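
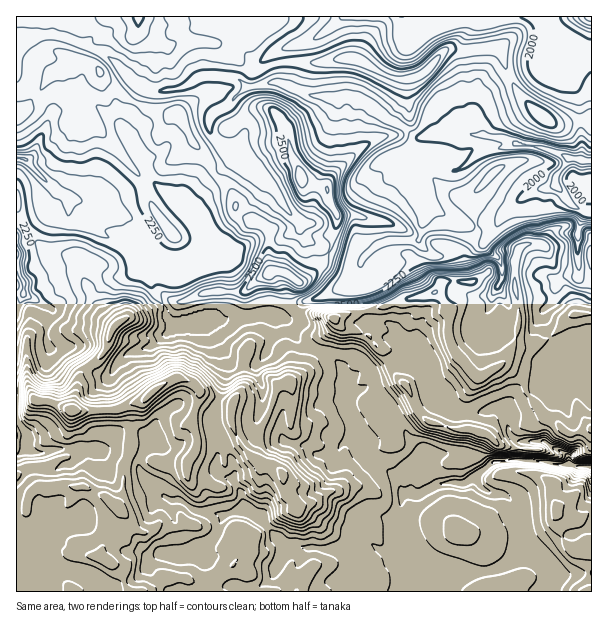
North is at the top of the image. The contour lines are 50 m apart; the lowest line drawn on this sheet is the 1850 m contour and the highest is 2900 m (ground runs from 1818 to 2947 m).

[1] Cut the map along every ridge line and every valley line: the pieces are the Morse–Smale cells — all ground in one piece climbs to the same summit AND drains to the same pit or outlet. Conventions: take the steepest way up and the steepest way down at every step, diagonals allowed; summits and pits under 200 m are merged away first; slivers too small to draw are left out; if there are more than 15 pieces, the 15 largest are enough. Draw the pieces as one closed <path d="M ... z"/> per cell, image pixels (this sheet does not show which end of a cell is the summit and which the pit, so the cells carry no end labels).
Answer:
<path d="M546 16l-529 0-1 98 14-10 23-32 22-12 6 0 12 4 7 7 2 6 27 23 20 9 18 5 10-2 4 4 12 27 13 15 9 17 15-13 12-22 2-12-14-18-1-6 16-16 33-6 33 14 21 2 18-1 19 7 18 16 12 4 21 14-5 9 0 6-11 8 12 25 8 27-4 30 9 10 5 3 13 0 9-4 7-18-5-12 12 4 16-4 11 0 30-28 13-6 15-2 17 19 14 7-8 16-1 30 1 18 6 6 7 1 1-233-14-2-17-8-7-7z"/><path d="M263 344l-9 0-6 4-4 12 0 26-13 18-12-2-18-10-7-8-15-6-20 8-18 16-31 8-39 0-21-8-14-2-10-14-10 1 1 205 181 0 0-9 5 0 15-7 30-24 4-17 8-3 24-20 12-3-1-6-9-11-3-18-11-10-12-1-13-11 23-39 7-26 4-3 8-3-1-24-7-7z"/><path d="M555 186l-15 2-13 6-30 28-11 0-13 4-14-3 4 8-1 9-6 12-9 4-13 0-14-13-1-3-33 1-8 3-16 14-4 17-8 8-23 12-22 6-9 8 7 4 12 0 18 5 8 8 28 10 5 8 14 12 8 19 12 12 10 24 13 11 10 2 9 4 14 2 2-2 0-27 9-20 19-13 10-2 19 14 3 12 19 24 12 6 10 11 21-3 4-2 0-144-8-2-6-6-1-18 1-30 8-16-14-7z"/><path d="M315 349l-3 2-5 17-14 12-12 4-4 3-7 26-14 25-9 11 0 3 8 8 5 3 15 3 8 8 3 18 9 11 1 6-12 3-24 20-8 3-4 17-30 24-15 7-5 0 2 9 214-1 0-22-14-32-3-21 6-21 7-3 0-18 11-24-12-12-5-9-39-39-8 1-12 9-1-26-2-8-16-12z"/><path d="M74 61l-21 11-23 32-14 12 0 93 16 28 9 9 10 6 26 6 8 6-1 15 12 24 8 14 12 8 10-7 14-2 22-11-11-21 0-12-13-14 26 6 13 0 21-10 10-8 2-6-8-15-18-15 0-4 30-30 0-3-8-15-13-15-12-27-4-4-10 2-18-5-10 17-10 10-12 6-9-2-28-30-1-11-7-19z"/><path d="M278 82l-30 4-19 18 1 6 14 18 0 7-14 27-14 14 14 13 6 21 6 6 21 8 7 6 0 42 11-1 15 10-6 13 2 11 4 3 9-7 15-3 30-15 8-8 4-17 16-14 8-3 30 0 4-2 4-26-8-27-12-25 11-8 0-6 5-9-21-14-12-4-24-18-13-5-18 1-21-2z"/><path d="M17 210l-1 176 10 0 10 14 14 2 21 8 39 0 31-8 18-16 20-8 15 6 7 8 18 10 12 2 13-18 0-26 4-12 6-4 9 0 18 6 7 7 2 25 17-14 6-20-10-4-8-8-6-13-8-5-26-4-7 4-17-2-9 4-7-2-20 0-12 4-12 0-3-4-6-14-22 12-14 2-12 7-14-14-16-32 1-15-8-6-21-5-15-7-9-9z"/><path d="M524 460l-29 2-15 10-4 6-12 6-18-2-8 2-18 10-13-1-4 2-6 21 0 9 5 17 12 27 0 23 178-1 0-43-4-1-6 3-12-2-6-8-8-19 1-10 3 5 7 2 12 0 13-5 0-45z"/><path d="M336 320l-4 9-11 8-8 11 13 6 16 12 2 8 1 26 12-9 8-1 39 39 5 9 12 12-11 24 0 18 3 2 7 0 18-10 26 0 12-6 4-6 15-10 29-2 31 4 17 0 7 4 13-1 0-38-16 4-9 0-4-3-6-8-15-8-16-22-3-12-16-13-7-1-25 15-9 20 0 27-2 2-14-2-22-7-10-10-10-24-12-12-8-19-14-12-5-8-10-5-12-1-6-4z"/><path d="M215 175l-31 31 0 4 18 15 8 15-2 6-10 8-21 10-13 0-21-6-5 0 13 14 1 16 10 16 6-3 12 1 27-10 35 0 16-14 12-5 0-43-7-6-21-8-7-9 0-7-5-11z"/><path d="M281 271l-9 0-14 7-16 14-35 0-27 10-12-1-5 4 3 10 5 7 12 0 12-4 20 0 7 2 9-4 17 2 7-4 15 4 17 0 8-9-5-9 0-6 6-13z"/><path d="M81 60l-4 0-4 3-1 17 10 33 29 29 6 0 12-6 10-10 9-18-23-11-23-20-2-6-7-7z"/><path d="M296 308l-9 10-5 0 7 5 6 13 8 8 11 4 4-7 14-12 4-8-3-3-18-5-12 0z"/><path d="M591 16l-43 0-1 2 7 15 7 7 17 8 13 1z"/><path d="M557 511l-1 10 10 24 7 5 18-3 1-32-5-1-8 4-12 0-7-2z"/>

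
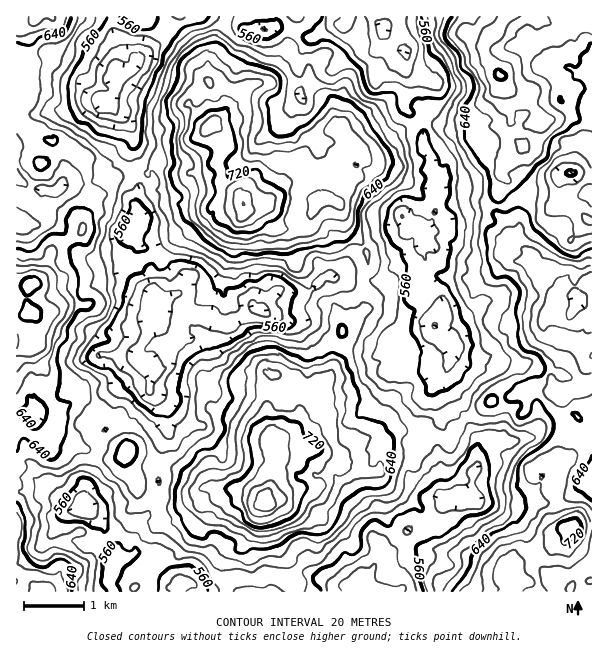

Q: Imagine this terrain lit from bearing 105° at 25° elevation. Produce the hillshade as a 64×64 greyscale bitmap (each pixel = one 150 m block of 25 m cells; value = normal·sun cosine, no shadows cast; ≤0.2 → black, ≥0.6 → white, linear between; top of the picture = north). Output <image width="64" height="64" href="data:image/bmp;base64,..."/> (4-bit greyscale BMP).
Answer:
<image width="64" height="64" href="data:image/bmp;base64,Qk12CAAAAAAAAHYAAAAoAAAAQAAAAEAAAAABAAQAAAAAAAAIAAATCwAAEwsAABAAAAAAAAAAAAAAABEREQAiIiIAMzMzAERERABVVVUAZmZmAHd3dwCIiIgAmZmZAKqqqgC7u7sAzMzMAN3d3QDu7u4A////AGZ4re7bhmiryodleZmZmIq83KiJmIYyRDNWZ4mquXiqZ4ic3uyGaJvLl1V5mJmZq8u7uod4ljNVQzRWiau6iKuZdnrO7ZZniauXZnmZqZmru7vLl2iHVGZTI0Z6u6mJqsuFWavMqHeIiJhmeIm6mqqrzLu6hndmZlQzNXmqmZq77aZoqZuoiIiHeIh3iaqruprMqsyWZmZlVUM0aZhnmsz+yXmZmZmHiIZnmYdomr3bmt27y4d3ZmVEQzRXhlaK3f/bh4mph4d4hleah3aKzdyazt3LiJh3dlVDNFZlRXnP/tyneIdmeHd2V4iHZXvd3brO7tqauXiXZVRERVREV77d3cqYZEWJh2ZmeHdUaszf273d26u6mZh2ZDNEVEVFnMy83blkRWmXVEZ4dlNJzd7szMzLq8uruYd1MiVmZmaKu7q8yWVVaKhTNXd2U0eszMzdy7urzMy6mIZCNWZ4mZm7uqvKZmVpuVIjZ2ZURqu7q83KqqzczLqphkM0d3iruru6rMplZ3q6YzNXdVRWiruqu7qpvdy7uruWQyNYh6zLqpmsynZnm7llM1d2REaKu7uqq6mt27u6vKZEIUiYm82piKu6hmesuXZUV4UzRomru7qqqazLq6m9yFUxJYiKvJl4qqqXRZzKhlRWdTNHiZmry6qpq8uqqa3IZmMTV4mrmHirqpdFi8uGVVVEM0aaqZq7qaqrypqZnNl4hkM1eZmIeKu6mGaKupZWZUIjRomrqruomaq6mZmbypiHdkR4ial3nMqYiImqhmZlQzNGeJqqq7mImqqZmHmqqXeZZXiImYaLy5iZmqmGVWZUNEZ4iamsypmJqpiId3iqdqp2ioeph4q7qZmrqHZEV2VERph4mavLqZmrqHZmRYqXmXeambqImZq7qaynZkNXZVRWmXiZm7u6maupdmUzaIiYd5qquYq6isy6vKZVVFdlZVaZiJqru7uYirqGZUNGd4dniIm6irqZrLq7pkREZ2VVVpmIiJvMy6iJq5dlVERWdmeHeLqay6qpqqqXUzRmU0VFiph2i93LqYmqmGZWZUZlV4Z3q73d3KibqYdlRGdTI0WJqXVpzMuqiaqphVZ3ZnZVd3aKz+3vypu5h3dlZ1MiRXmYdnisy6mJqqmFRnZmd2eHdme//d7bvLp3eIdndCI1eIdmaKzMuYm6mYZEZ1VXiIiHZ63u3dy7u5dnh3eHQzVndlVXnMy6mrqIdlVXZEWJmYiInf/czdu7p2Z4mYhlVmZlVEWKvMqry4ZmVFd0NHmImYir3+y+/cyoZXiYiJmHZWZkRomru7vLl1VVZmQ0aJl3eJq9277+zKh3Z4iJq5dlVmVXiIrLuruoVGdmVDRXmnZ5qqzKrO7duHd2eJq7mHZVVWeHiavLmahUeIdUNEeah3m8zMur3M24iXZnmrupl2Z2ZneJm8yYh1VoiHVEV4mHV7zMy7vMzLmKlmZ5u6qXZ6mHZoqazJd3VWd5dVZ3iXZmi7u7vMuqqauoZWirqpZpzJh2e7q7l3ZVVWeGZ3d4dmZ5u6u7upmZmqh2aKu6l3vLqYZ6y6uoZURVRneJiIh1d1eru7zKmIiImHZ4qqupq7qbp3vbqph1RFM1d3mZmFSGRZqr3cqYZmeIdmeauqq7uqu6m8yqqGVUM0V3iau4VHZEd4vv65dlVndVZ5q6qqq7urzMzKmYdmQyRoiaqqp2ZlVVad/suFRFZURmisurqay5vu3cqYh2ZTNWeKyom6l3dlVpze7JZDRDRWVqzMyoi6nP/M23eHZlM1Z4vKiKqoiHZWis3clkREM1VGm7zch5qc/93biJhlZUaIisyomHmZhlZ5rNyGVFQyRUWbqtyGiZz/7eyZqVVlRoqZvLl3eZmYZWis24ZVVUNERpqZvJd4mc7u3Lu5U1ZEiqq8uXZmiap2eZq7l2Q1ZFZViqmamImZrN3d3MlkVkRqu8zJZVVovJeJmaqHYzVlWJZoqZmZiJmavN7suWRVVGq73tuGVWi7l5uqqXZkNFRZuXeZiJmHipmszuyohTRWaKvf7JdmeJmYm7qpZFQ0ZVi8qHeIiYd4ibze7Jd1NHdnis7sqHZ4iZmqqalUMyJXeK3ah2Z4h4iJvMzchmU1iGZ5vdyoh3eJqrqYmFMzEEeZvd2odVZ3iZq8vMuFVUaIZoms7bqXiZiaqpiGMkUgFIrMzcuWVFaKu8y6qnVVVnd3iIrdy6iaqqqqmHQhJEIjarvM25hkNGm7zLqIdkRWd2eXeby7yay7vMuXZCEiNWVXq83LqYU0eKq8yod2QzV3eJiJqqu5q8zey5dUMhAUh3eJvdy7hUV5upmqh4dBI1eJmau5mqmrzd3LqGQyEBJoiIirzdyGVnrMlnmHh0IRJIqprMmKqJvN3bvKdTERE0aKl4mt7JiHaN63eIiHQiITerqaqpqpq7zdvMuGQQATRoqoeIrLialnvbmId3cxIzR7y6mZmqmbu93N25hjAAJWiqmJiamIqpiruplldjATVoq8upmaqaqqzczbqoUgADaKqZmImpeJu7uZqWNFQhNomZq6mKqpq6rdy8uql1MQJHm6mXZ5qGirqqmZcyMzRXq6mJqZqrq7u97Ly5iYh0MzWbuYdWm5iZiaunh0EBRmeLy5iamauaur7+zKiImpdVRXq6qWV6u7p2rKdmQhAldmnLqZmZmmiqvv7cp4mrqXZUaaqqhnq824abl2UyIiVmVpupqpmq"/>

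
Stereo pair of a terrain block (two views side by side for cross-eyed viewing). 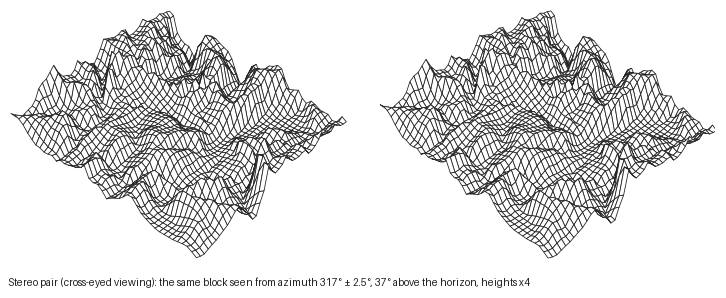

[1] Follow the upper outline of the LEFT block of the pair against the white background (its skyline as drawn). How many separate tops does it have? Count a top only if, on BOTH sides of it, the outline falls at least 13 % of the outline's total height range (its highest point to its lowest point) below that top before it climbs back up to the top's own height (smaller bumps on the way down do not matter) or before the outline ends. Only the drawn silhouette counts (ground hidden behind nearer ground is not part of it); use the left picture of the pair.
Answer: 3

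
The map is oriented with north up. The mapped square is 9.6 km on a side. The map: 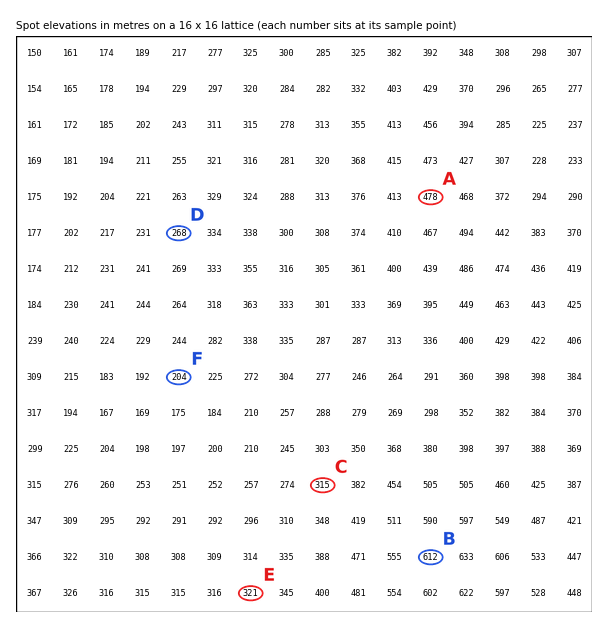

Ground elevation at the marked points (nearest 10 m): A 480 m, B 610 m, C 310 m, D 270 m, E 320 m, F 200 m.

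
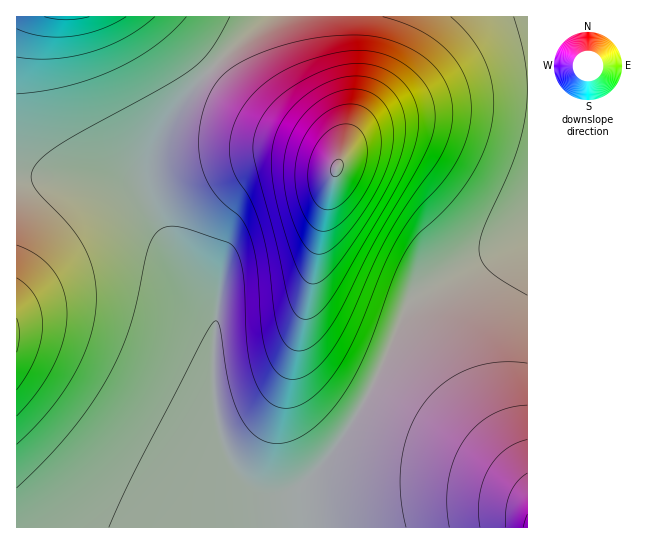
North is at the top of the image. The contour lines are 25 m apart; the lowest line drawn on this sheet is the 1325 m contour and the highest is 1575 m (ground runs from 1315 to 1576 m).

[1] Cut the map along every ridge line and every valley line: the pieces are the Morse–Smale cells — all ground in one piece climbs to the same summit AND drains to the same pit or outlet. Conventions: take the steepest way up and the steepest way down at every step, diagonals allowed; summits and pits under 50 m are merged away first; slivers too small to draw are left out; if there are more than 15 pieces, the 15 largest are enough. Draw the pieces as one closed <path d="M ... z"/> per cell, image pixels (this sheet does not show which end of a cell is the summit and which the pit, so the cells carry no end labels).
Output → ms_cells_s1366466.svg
<path d="M527 16l-256 0-32 25-38 38-25 32-20 36-7 22-1 13 1 13 6 18 24 45 14 21 23 27-3 85 4 32 8 28 15 27 31 28 15 22 15-1 2-21 4-16 54-83 48-101 24-18 95-50z"/><path d="M38 176l-22 1 0 350 269 1-2-6-12-16-31-28-12-20-11-35-4-32 3-85-33-41-32-54-16-15-21-9-32-7z"/><path d="M527 239l-85 44-20 12-13 11-48 101-54 83-4 16-1 22 226-1z"/><path d="M270 16l-253 0-1 159 66 5 40 9 19 11 18 25-8-24-3-19 4-24 15-32 34-47 38-38z"/>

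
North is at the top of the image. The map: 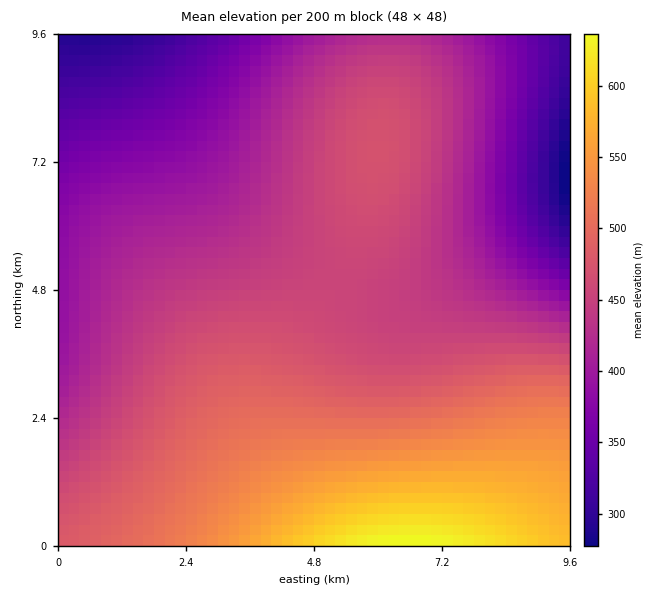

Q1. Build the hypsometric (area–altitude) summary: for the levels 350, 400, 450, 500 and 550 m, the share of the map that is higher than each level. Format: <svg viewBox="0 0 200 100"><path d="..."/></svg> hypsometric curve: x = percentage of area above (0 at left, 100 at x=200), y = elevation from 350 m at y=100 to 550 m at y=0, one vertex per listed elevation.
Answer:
<svg viewBox="0 0 200 100"><path d="M182 100l-28-25-52-25-59-25-23-25"/></svg>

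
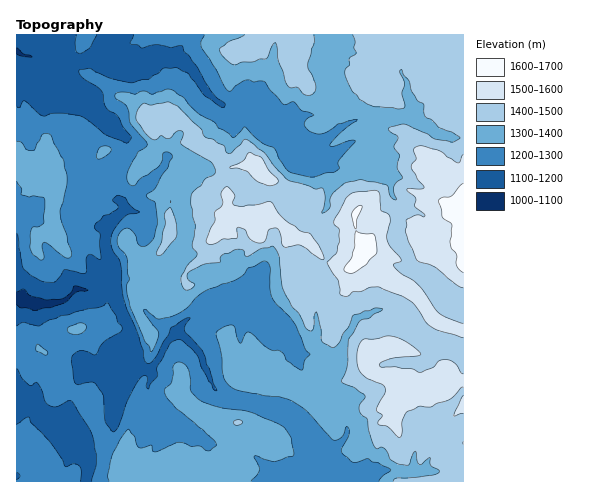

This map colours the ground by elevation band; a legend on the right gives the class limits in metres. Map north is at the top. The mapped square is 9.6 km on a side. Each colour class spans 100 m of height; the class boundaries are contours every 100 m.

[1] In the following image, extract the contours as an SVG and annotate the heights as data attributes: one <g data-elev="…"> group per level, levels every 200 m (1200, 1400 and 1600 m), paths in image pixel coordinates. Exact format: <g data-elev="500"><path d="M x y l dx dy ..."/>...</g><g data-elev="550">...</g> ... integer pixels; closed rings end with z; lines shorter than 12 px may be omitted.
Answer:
<g data-elev="1200"><path d="M81 481l0-10-1-5-6-2-9 2-3-7-9-13-22-23-2-5-3 0-9 6"/><path d="M17 368l5 11 7 6 3 1 3-4 3 1 4 8 3 10 3 4 8 2 13-6 5 3 16 26 4 9 3 18-1 9-4 15"/><path d="M17 233l6 34 9 9 11 6 10 0 3-1 8-11 20 4 2-3 0-11 2-5 3-1 7 5 3 0-1-25-5-5 0-4 9-10 6-1 8-6-1-3-5-5 4-4 3-1 6 3 5 7 9 7-12 3-5 5-10 13-1 10 2 9 7 10 3 36 15 38 5 15 2 10 2 2 3 0 4-4 15-25 2-7 18-10 1 1-5 8 0 5 17 20 11 32 4 7-2 0-2-2-18-35-13-12-3-2-4 1-5 4-12 22-1 10-6 7-3 6-2-3 2-7-2-3-3 0-5 5-11 21-9 25-5 5-8-10-1-25-2-4-8-11-16 3-3-2-4-21 2-7 6-4 5 0 10 4 2-1 8-12 18-11 0-5-5-4-1-6-7-12-3-1-7 4-38 9-12 4-9 6-16-4-7 4"/><path d="M76 35l0 15 1 2 3 1 10-6 7-12"/><path d="M134 35l-4 9 8 1 3 3 16-3 14 3 11-2 3 6 4 4 8 11 15 25 5 6 8 5-1 4-3 0-16-11-17-23-13-5-11 0-5 5-11 6-7 1-9 3-23-5-19-10-11 3 4 7 19 13 4 16 12 9 5 11 8 9 0 2-4 5-22-8-16-14-9-5-24-3-13 3-4-2-14-13-3 1-3 6-2-2"/></g><g data-elev="1400"><path d="M234 424l4 1 5-3-4-2-3 0-3 2z"/><path d="M157 255l5-1 14-18 0-12-5-16-6 5 0 12-4 17-5 11z"/><path d="M245 35l-16 7-8 5-1 4 4 7 11 7 7-3 10 0 7-3 6 0 3-2 5-13 3-1 2 17 9 25 4 3 7-1 6 7 4 1 6-2 2-5-1-6-7-16 6-23 0-8"/><path d="M353 35l2 7-1 5 2 6-6 5 0 7-4 4-1 4 7 18 8 8 15 8 23 2 6-1 1-3-3-12 2-11-4-10 2-2 1 4 6 7 2 10 6 9 7 4 0 9 2 4 6 3 7 7 13 5 8 5-2 3-6 2-18-3-7-5-22-10-16 4 1 3 8 6-4 10 5 8-2 13 5 9-8 9 0 7 3 6-1 1-6-4-2-9-2-2-28-5-14 3-10 9-4 7-1 9-7 5 3-14-2-10-8 0-28-9-13-14-10-14-16-12-4-1-12 13-4 1-4-8-10-5-8-3-5-8-22-22-11-5-17 3-8-2-5 6-2 10 9 14 8 7 4-1 4-4 5 3 3 0 7-6 6-1 1 3-2 8 0 2 30 18 4 8-1 5-8 4-5 7-7 5-3 5 0 9 4 21-3 20 5 8-1 3-9 9-6 11 1 7 3 5 4 1 6-5-8-7 1-5 15-9 17-2 0-5 4-3 5-1 6-3 6-1 3 1 1 5 3 1 12-7 12-3 4 3 3 7 3 29 4 11 6 10 7 8 6 13 4 4 3 0 1-2 1-13 2-4 5 18 0 10 4 4 8 4 4-3 6-12 6-7 5-11 21-7 8 1-14 9-9 3-11 17-2 29-6 14 2 2 12 5 10 7 0 2-6 9 0 4 3 5 5 5 2 12 7 16 7-1 3 4 5 9 7 4 8 1 4-1 3-11 3-2 1 9 2 4 2 0 9-7 1 8 8 6-1 2-5 2-36 3-4 3"/></g><g data-elev="1600"><path d="M347 273l4 0 5-2 10-7 10-10 1-8-3-12-13-1-5-2-1 16-3 9-8 13z"/><path d="M355 228l1 1 1-10 5-12-1-2-5 2-4 6z"/><path d="M463 183l-11 13-10 1-4 4 4 16 10 8-2 16 1 6 6 8 0 12 6 6"/></g>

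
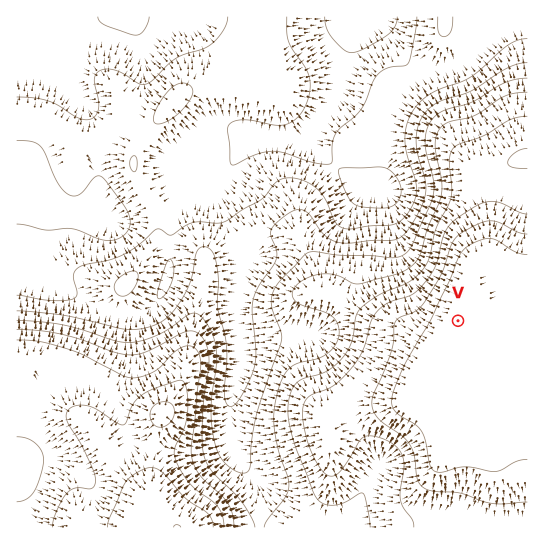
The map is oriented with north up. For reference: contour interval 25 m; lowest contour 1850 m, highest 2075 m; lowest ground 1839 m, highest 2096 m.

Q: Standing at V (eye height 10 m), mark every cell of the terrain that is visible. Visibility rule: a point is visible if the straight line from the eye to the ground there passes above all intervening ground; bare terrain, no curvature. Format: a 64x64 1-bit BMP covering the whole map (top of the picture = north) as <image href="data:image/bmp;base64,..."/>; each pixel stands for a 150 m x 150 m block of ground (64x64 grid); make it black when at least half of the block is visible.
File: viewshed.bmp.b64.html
<image width="64" height="64" href="data:image/bmp;base64,Qk0+AgAAAAAAAD4AAAAoAAAAQAAAAEAAAAABAAEAAAAAAAACAAATCwAAEwsAAAIAAAAAAAAA////AAAAAAAAAB/gAAAAAAAAP+AAAAAAAAB/wAAAAAAAAH/AAAAAAAAA/4AAAAAAAAD/gAAAAAAAAf8AAAAAAAAH/wAAAAAAAA//AAAAADwAGP8AAAAP/wAAfwAAAA//AAA/AAIAD/8AAD8AAwAf/wAAPwADAB//AcA/gAcAP/+D4D+ABwB/3+f4f4APgH+f//w/wB+A/9///A/AH8B////4B+A4AH////gH4CAAf///+AfgAAB////wB+AAAD////AH4AAAP///8AfgAAD////wB+AAAY////gD4AABB/f//gPgeAAD4/8PA8A/AAPB+A+DwB8AAYHwD4HADwAAgfAHwcAHAAAB/gPBwAYAAAH/AcHgDAAAAP+AwfA4AAAA/4DB//AAAAD/wGP/8AAAAP/Ac//wAAAA/+B/z/AAAAD/4P+OYAAAAP/h/45AAAAA//P//8AAAAD/4///gAAAAP/j//8AAAAA/+P//wAAAAD/w//+AAAAAP/j//wAAAAA/+P//AAAAAD/8//8AAAAAP////wAAAAA/////gAAAAD/j3//AAAAAP8OP/+AAAAA/w4f/8AAAAD/Dg//wAAAAP8MD//AAAAA/hwH/+AAAAD+GAP/wAAAAP4wA//AAAAA/+AD/8AAAAD/wAH/wAAAAP/AAf/AAAAA/+AP/8AAAAD/////4AAAAA=="/>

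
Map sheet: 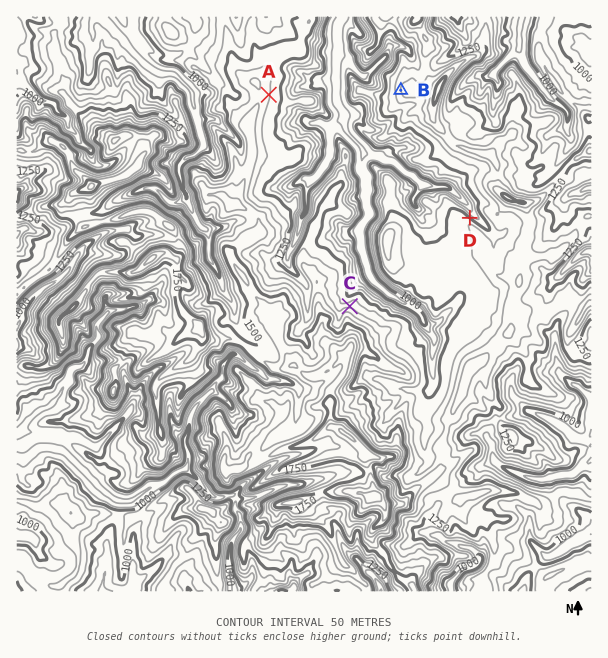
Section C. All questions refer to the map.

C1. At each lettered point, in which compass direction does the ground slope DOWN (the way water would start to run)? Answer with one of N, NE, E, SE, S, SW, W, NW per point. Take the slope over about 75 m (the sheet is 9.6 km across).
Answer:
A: E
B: W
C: N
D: NE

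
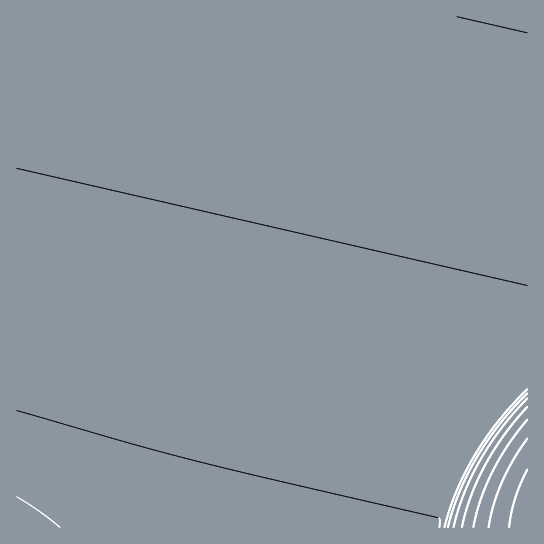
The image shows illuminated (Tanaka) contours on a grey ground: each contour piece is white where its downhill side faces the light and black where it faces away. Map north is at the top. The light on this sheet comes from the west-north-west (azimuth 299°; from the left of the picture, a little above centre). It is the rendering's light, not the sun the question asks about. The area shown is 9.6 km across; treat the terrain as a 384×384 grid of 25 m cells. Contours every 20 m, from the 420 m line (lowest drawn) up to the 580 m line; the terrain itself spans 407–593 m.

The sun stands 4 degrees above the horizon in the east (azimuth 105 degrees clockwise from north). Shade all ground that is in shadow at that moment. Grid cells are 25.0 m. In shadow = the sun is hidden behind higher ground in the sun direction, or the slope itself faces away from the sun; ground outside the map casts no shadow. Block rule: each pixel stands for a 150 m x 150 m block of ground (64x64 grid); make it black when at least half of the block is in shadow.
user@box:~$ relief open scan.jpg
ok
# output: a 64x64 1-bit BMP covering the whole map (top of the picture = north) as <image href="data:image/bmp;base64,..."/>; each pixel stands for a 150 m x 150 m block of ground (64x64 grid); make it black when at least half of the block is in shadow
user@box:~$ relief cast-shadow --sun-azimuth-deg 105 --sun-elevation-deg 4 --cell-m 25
<image width="64" height="64" href="data:image/bmp;base64,Qk0+AgAAAAAAAD4AAAAoAAAAQAAAAEAAAAABAAEAAAAAAAACAAATCwAAEwsAAAIAAAAAAAAA////AAAAAAAAAAAAAAAPwAAAAAAAAH/gAAAAAAAA/+AAAAAAAAD/8AAAAAAAAP/wAAAAAAAAf/gAAAAAAAB/+AAAAAAAAD/8AAAAAAAAP/wAAAAAAAAf/gAAAAAAAB//AAAAAAAAD/8AAAAAAAAP/wAAAAAAAAf/AAAAAAAAA/8AAAAAAAAB/wAAAAAAAAB/AAAAAAAAAAcAAAAAAAAAAAAAAAAAAAAAAAAAAAAAAAAAAAAAAAAAAAAAAAAAAAAAAAAAAAAAAAAAAAAAAAAAAAAAAAAAAAAAAAAAAAAAAAAAAAAAAAAAAAAAAAAAAAAAAAAAAAAAAAAAAAAAAAAAAAAAAAAAAAAAAAAAAAAAAAAAAAAAAAAAAAAAAAAAAAAAAAAAAAAAAAAAAAAAAAAAAAAAAAAAAAAAAAAAAAAAAAAAAAAAAAAAAAAAAAAAAAAAAAAAAAAAAAAAAAAAAAAAAAAAAAAAAAAAAAAAAAAAAAAAAAAAAAAAAAAAAAAAAAAAAAAAAAAAAAAAAAAAAAAAAAAAAAAAAAAAAAAAAAAAAAAAAAAAAAAAAAAAAAAAAAAAAAAAAAAAAAAAAAAAAAAAAAAAAAAAAAAAAAAAAAAAAAAAAAAAAAAAAAAAAAAAAAAAAAAAAAAAAAAAAAAAAAAAAAAAAAAAAAAAAAAAAAAAAAAAAAAAAAAAAA=="/>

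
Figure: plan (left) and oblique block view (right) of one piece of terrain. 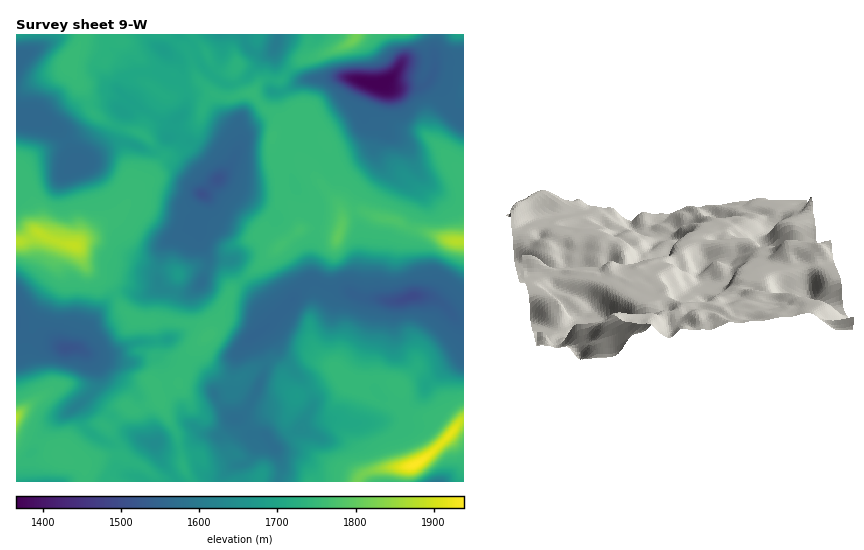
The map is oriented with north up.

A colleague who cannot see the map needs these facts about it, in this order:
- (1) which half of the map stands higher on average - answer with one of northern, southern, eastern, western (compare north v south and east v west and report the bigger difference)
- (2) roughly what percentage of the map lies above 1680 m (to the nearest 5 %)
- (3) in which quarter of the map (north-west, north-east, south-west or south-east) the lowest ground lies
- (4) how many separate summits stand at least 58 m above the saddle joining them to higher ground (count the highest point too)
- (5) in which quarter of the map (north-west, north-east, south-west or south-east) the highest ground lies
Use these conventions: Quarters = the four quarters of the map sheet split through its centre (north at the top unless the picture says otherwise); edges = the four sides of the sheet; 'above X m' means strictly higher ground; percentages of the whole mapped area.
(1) The western half stands higher on average than the eastern half.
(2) About 55 % of the map lies above 1680 m.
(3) The lowest point lies in the north-east quarter of the map.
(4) There are 6 summits with 58 m or more of prominence.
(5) The highest point lies in the south-east quarter of the map.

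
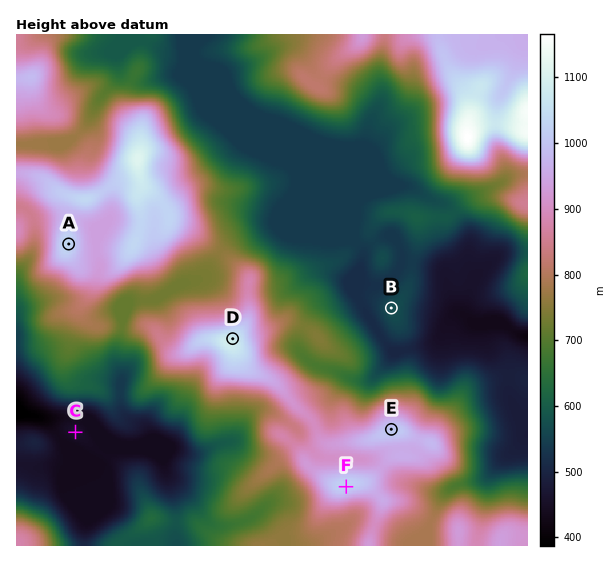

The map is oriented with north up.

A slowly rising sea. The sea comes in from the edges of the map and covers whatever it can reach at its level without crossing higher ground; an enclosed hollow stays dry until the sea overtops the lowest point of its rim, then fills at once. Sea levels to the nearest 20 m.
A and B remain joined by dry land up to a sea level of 540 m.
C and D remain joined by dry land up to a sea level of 440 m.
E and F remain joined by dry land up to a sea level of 940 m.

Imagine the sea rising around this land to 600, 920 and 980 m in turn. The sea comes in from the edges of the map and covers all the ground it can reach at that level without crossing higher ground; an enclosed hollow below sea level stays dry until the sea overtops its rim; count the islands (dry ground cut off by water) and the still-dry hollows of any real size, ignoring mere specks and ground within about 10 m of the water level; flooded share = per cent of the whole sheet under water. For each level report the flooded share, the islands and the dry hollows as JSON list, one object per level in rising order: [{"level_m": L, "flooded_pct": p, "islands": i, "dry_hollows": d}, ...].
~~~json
[{"level_m": 600, "flooded_pct": 36, "islands": 1, "dry_hollows": 0}, {"level_m": 920, "flooded_pct": 84, "islands": 2, "dry_hollows": 0}, {"level_m": 980, "flooded_pct": 92, "islands": 5, "dry_hollows": 0}]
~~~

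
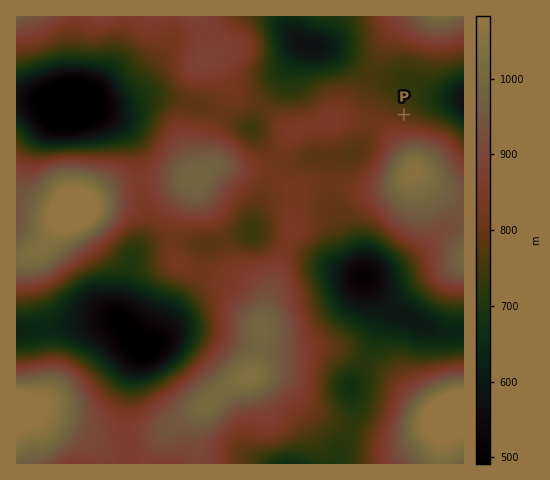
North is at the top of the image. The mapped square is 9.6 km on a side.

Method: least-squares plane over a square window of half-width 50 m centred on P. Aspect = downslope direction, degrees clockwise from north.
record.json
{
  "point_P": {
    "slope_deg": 9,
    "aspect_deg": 25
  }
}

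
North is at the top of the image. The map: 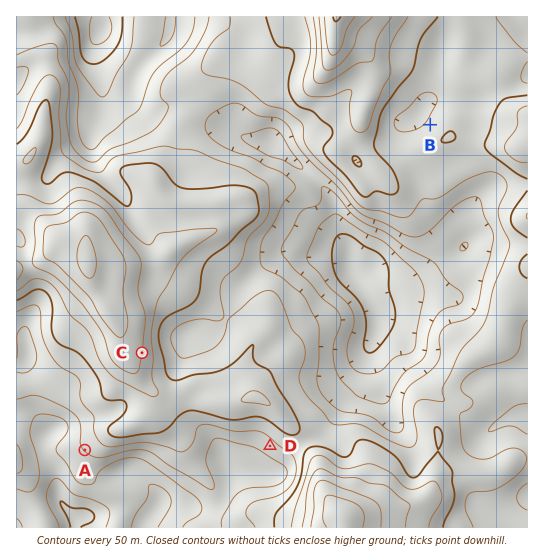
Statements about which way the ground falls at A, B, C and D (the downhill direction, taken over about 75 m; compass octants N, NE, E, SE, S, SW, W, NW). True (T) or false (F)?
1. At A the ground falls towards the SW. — T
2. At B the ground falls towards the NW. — T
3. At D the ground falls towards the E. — F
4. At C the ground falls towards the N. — F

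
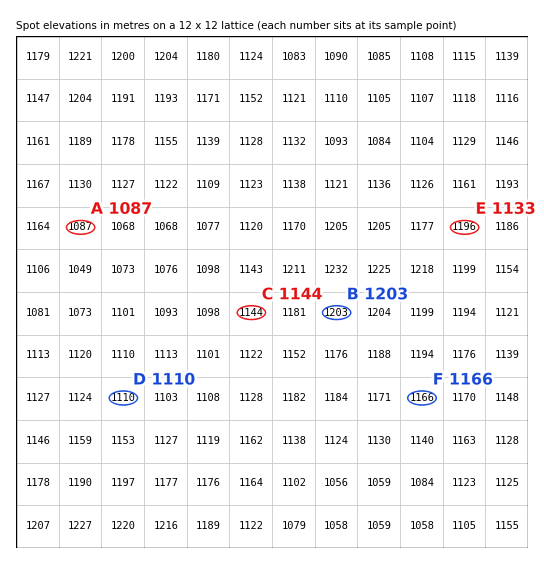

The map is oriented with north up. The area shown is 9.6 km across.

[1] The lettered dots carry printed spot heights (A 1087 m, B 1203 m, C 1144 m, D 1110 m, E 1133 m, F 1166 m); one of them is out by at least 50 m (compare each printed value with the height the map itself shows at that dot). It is E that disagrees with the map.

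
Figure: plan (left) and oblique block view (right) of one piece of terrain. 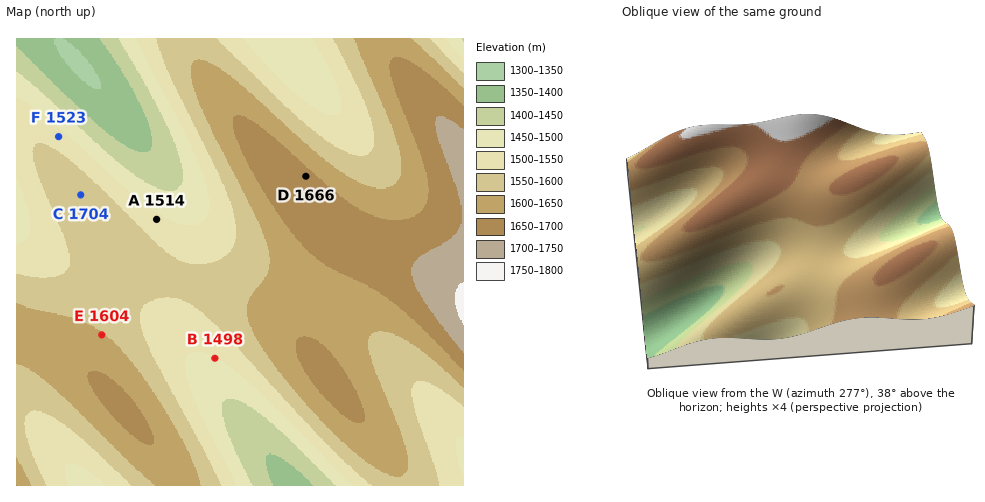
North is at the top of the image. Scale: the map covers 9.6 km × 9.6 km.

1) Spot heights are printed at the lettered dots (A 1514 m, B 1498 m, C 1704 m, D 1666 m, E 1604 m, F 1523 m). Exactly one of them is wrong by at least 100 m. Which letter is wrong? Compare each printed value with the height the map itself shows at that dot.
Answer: C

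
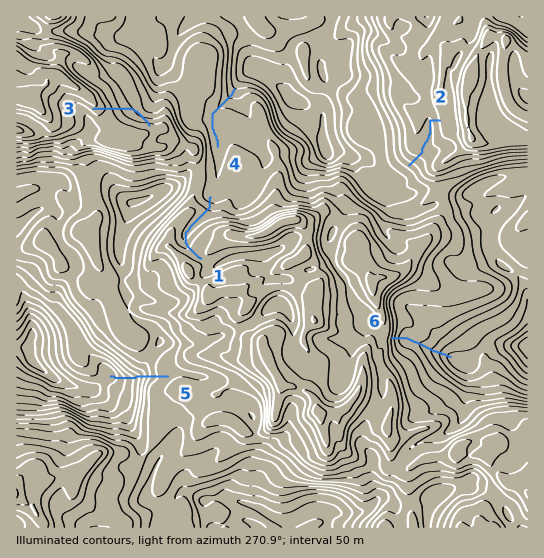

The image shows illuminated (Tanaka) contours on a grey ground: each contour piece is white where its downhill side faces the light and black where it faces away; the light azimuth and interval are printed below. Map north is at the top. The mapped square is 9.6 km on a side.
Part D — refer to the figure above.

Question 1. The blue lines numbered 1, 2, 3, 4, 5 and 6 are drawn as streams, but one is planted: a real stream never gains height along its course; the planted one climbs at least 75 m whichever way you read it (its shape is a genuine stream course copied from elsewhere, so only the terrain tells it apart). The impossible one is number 3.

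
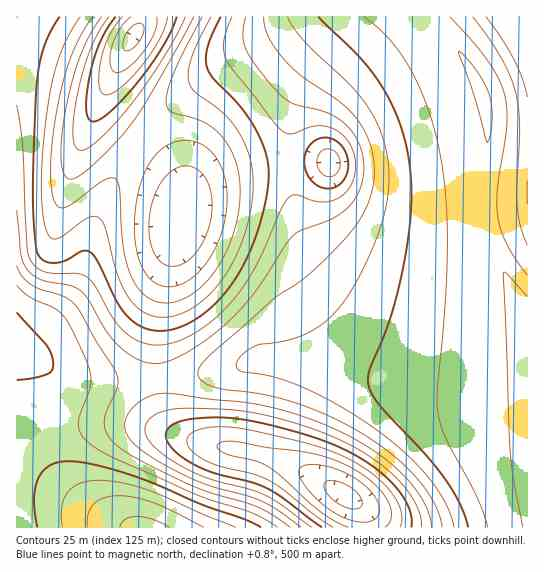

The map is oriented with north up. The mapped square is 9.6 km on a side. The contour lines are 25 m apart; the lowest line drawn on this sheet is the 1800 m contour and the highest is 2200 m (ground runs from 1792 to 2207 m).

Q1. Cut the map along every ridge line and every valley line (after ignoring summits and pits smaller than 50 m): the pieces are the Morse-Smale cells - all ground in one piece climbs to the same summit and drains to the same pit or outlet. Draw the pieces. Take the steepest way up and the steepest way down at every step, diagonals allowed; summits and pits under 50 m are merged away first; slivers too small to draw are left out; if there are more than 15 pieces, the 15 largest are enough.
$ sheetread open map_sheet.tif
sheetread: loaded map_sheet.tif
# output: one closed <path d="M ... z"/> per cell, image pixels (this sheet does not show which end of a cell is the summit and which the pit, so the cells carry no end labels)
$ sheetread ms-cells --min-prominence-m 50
<path d="M363 16l-56 1-22 16-55 30-24 16-40 33-25 27 30 30 8 13 4 13-2 20-22 94-3 24 0 44 2 2 59-7 37-12 9 0 166 24 48 3 51-2 0-76-2-2-85 1-23-3-33-8-23-9-25-16-22-22-11-17-16-60 0-38 5-25 6-15 10-17 44-48z"/><path d="M429 16l-64 0-44 47-21 30-9 28-4 34 4 32 13 46 11 17 22 22 25 16 23 9 33 8 23 3 85-1-22-33-12-24-7-21-2-16 0-34 5-42 0-26-5-21-20-33z"/><path d="M263 360l-9 0-37 12-59 7-1 11 3 15 7 17 11 11 13 7 72 15 40 16 51 30 9 9 4 18 161-1-1-142-50 2-48-3z"/><path d="M18 351l-2 3 11 19 2 36 6 26 12 28 9 14 21 20 40 26 10 5 240-1-2-12-11-14-59-34-32-12-62-12-23-10-7-6-7-10-5-19-2-19-30 2-42 0-20-2-12-6-14-12z"/><path d="M142 16l-126 1 0 325 2 2 16-4 37-42 13-29 5-30 12-34 19-36 20-28-33-31-3-5 0-10 27-56 10-14z"/><path d="M141 140l-21 29-19 36-12 34-5 30-13 29-37 42-11 4-7-1 1 8 22 10 14 12 12 6 20 2 42 0 30-3-1-45 3-24 22-94 2-20-4-13-8-13z"/><path d="M527 16l-98 1 34 40 20 33 5 21 0 26-5 42 0 34 2 16 7 21 12 24 23 33z"/><path d="M309 16l-166 0-2 9-10 14-23 46-4 10 0 10 3 5 16 17 18 13 25-28 40-33 24-16 55-30z"/><path d="M17 355l-1 172 110 1-49-31-21-20-9-14-10-20-5-18-5-52z"/>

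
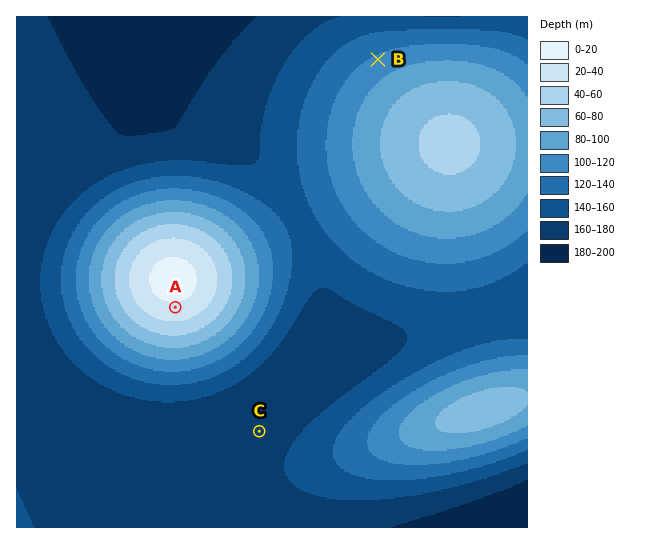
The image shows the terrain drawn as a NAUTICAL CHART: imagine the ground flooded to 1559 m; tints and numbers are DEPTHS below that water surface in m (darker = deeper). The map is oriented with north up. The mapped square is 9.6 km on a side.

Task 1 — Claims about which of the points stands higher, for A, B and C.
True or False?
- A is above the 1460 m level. True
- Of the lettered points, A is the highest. True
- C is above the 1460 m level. False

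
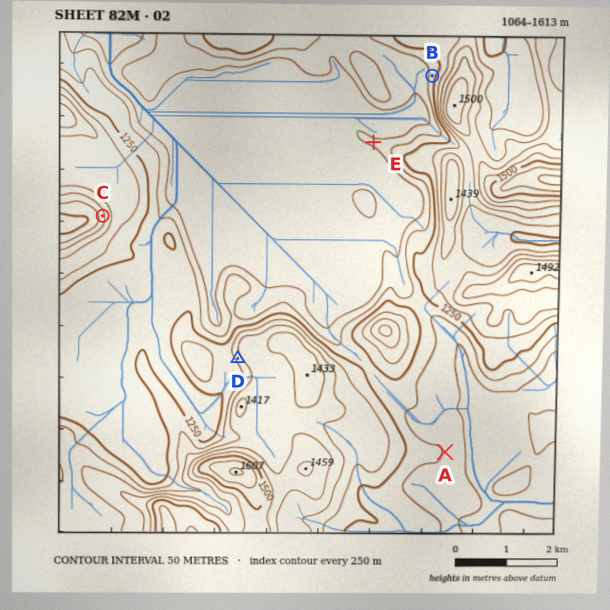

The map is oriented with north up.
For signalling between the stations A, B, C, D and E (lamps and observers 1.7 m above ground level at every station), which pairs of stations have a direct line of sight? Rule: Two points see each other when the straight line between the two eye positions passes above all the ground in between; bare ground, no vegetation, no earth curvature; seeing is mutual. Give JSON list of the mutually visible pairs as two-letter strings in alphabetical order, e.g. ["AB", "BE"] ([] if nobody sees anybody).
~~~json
["BC", "BE", "CD", "CE"]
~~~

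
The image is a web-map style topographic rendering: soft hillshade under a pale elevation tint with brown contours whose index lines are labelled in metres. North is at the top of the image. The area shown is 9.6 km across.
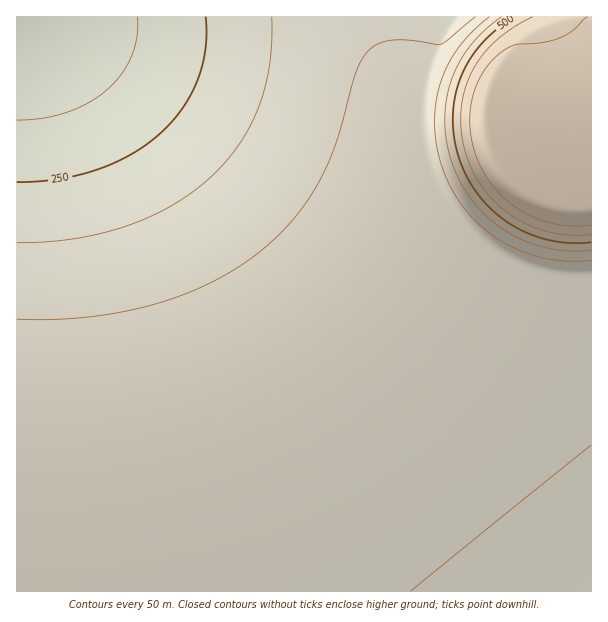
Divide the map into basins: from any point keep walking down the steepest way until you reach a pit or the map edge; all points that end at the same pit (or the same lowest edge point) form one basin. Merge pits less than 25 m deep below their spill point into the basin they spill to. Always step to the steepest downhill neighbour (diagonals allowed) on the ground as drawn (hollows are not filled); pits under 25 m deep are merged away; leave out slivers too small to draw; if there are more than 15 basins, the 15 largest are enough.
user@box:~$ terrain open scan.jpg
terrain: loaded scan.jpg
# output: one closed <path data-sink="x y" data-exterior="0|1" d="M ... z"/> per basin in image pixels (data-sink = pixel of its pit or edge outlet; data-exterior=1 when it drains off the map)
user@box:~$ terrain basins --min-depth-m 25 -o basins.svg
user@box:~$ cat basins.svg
<path data-sink="17 17" data-exterior="1" d="M591 16l-574 0-1 487 59-13 69-21 54-21 65-32 55-34 60-48 46-47 32-41 8-15 52-51-1-5 31 3 45-2z"/><path data-sink="591 591" data-exterior="1" d="M521 175l-7 1 2 4-52 51-8 15-32 41-46 47-37 32-45 31-59 33-64 28-81 28-74 16-2 2 0 87 575 1 1-415-46 1z"/>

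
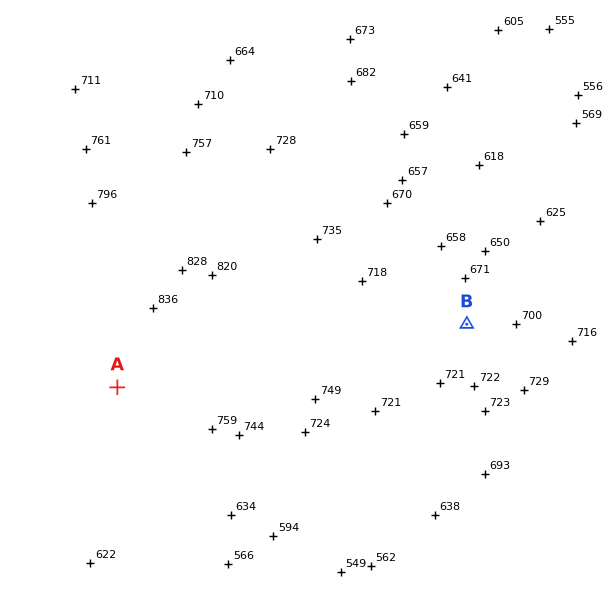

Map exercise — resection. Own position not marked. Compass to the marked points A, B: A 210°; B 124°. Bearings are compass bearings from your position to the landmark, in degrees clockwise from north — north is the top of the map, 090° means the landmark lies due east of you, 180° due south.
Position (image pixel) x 241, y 172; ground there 755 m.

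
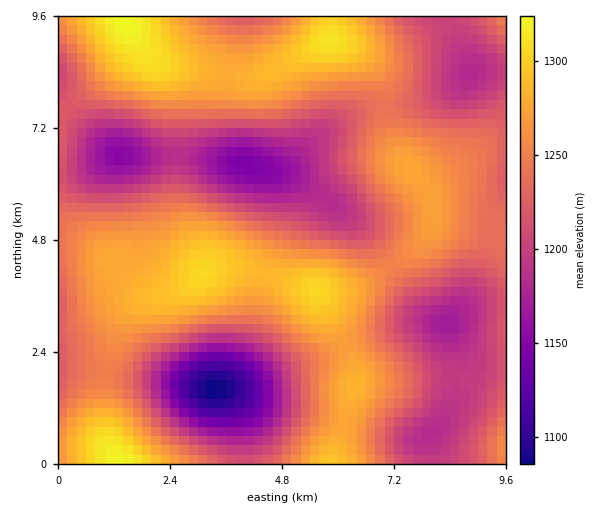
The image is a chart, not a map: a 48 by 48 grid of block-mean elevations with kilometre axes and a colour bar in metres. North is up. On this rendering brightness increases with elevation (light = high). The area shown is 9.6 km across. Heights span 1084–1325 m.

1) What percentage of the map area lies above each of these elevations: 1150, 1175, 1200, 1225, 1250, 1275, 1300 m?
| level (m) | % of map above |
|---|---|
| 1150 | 97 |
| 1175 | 91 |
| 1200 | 77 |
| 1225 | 61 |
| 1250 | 41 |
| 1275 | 20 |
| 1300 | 5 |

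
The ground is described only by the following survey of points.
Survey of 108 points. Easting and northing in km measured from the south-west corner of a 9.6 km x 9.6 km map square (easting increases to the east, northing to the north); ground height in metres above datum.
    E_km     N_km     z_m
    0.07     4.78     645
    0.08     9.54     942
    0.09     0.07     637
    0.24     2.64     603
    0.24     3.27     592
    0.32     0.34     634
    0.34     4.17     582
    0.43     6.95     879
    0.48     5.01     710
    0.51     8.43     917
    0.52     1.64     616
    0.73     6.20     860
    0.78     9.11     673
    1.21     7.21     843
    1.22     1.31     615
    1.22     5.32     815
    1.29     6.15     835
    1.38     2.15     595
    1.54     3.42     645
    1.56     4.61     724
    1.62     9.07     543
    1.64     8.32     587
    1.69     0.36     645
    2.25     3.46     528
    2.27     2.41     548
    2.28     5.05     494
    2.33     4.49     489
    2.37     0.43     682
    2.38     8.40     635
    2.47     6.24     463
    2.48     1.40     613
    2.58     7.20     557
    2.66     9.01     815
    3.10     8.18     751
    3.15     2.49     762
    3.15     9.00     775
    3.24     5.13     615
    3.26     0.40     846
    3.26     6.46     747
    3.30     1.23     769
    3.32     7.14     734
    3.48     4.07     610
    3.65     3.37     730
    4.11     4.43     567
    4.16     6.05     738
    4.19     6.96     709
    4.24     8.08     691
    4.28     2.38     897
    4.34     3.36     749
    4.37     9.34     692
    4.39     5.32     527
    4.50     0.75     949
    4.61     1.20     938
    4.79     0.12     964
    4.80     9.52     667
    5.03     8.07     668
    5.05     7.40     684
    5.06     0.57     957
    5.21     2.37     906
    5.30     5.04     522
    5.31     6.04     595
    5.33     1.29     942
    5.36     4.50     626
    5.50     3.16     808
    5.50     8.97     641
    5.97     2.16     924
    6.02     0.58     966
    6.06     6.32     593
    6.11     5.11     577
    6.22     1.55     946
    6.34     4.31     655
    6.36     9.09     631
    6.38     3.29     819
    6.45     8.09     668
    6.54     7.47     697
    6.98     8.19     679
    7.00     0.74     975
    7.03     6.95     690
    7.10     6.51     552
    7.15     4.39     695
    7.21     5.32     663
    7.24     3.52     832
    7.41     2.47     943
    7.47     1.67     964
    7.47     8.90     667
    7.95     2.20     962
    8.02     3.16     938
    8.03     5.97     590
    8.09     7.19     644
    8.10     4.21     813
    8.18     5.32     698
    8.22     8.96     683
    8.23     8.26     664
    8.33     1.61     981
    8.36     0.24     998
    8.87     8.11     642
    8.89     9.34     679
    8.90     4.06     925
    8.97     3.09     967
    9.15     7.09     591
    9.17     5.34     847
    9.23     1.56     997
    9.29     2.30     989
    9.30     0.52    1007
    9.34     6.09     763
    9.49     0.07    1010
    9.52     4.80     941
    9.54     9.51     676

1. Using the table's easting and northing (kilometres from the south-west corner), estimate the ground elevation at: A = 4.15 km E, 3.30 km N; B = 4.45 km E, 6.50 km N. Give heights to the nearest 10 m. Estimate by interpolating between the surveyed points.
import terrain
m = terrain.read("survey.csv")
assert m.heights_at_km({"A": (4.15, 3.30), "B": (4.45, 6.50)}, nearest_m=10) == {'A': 750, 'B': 720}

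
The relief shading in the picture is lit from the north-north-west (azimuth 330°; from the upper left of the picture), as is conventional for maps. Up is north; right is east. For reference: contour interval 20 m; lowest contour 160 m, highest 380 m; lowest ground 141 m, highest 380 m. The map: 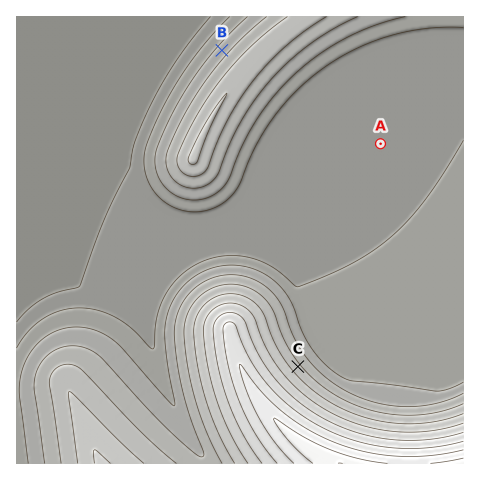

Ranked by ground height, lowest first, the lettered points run A B C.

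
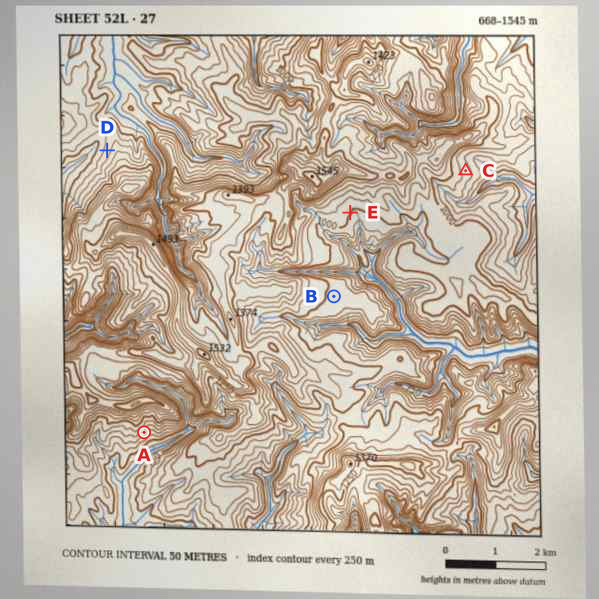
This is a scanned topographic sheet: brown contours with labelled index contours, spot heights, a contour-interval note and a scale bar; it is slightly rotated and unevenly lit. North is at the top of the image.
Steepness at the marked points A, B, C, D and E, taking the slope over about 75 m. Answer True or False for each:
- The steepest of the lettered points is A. True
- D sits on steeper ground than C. True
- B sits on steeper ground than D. False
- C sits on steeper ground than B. True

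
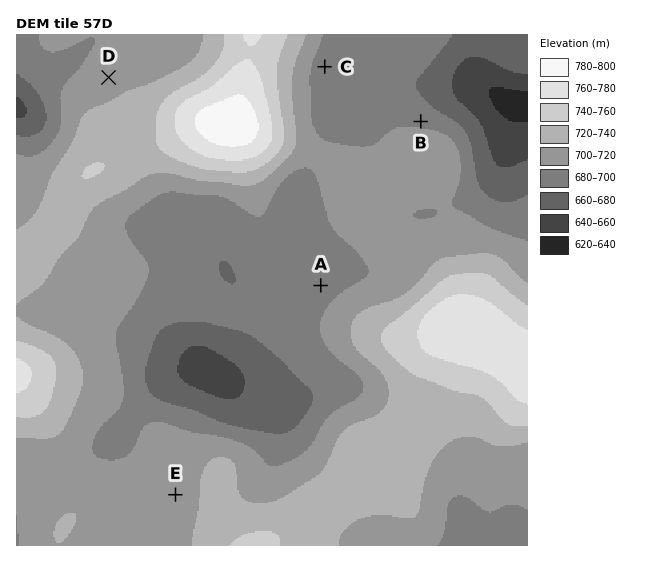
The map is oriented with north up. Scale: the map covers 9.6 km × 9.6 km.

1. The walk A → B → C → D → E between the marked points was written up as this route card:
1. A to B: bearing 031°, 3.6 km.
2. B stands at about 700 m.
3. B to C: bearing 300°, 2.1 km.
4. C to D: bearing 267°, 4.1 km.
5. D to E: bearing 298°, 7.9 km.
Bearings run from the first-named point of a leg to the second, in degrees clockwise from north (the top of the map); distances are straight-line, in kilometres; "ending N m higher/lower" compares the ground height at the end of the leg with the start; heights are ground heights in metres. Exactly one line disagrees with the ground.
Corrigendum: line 5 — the bearing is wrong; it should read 171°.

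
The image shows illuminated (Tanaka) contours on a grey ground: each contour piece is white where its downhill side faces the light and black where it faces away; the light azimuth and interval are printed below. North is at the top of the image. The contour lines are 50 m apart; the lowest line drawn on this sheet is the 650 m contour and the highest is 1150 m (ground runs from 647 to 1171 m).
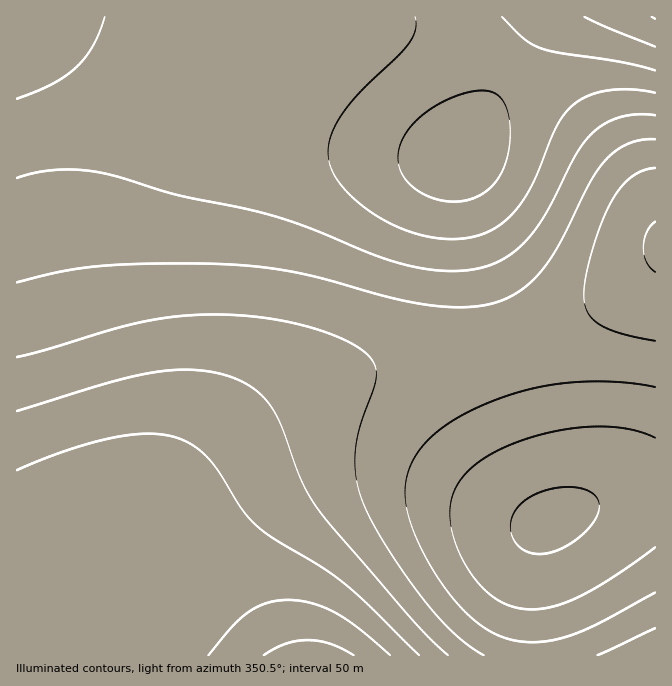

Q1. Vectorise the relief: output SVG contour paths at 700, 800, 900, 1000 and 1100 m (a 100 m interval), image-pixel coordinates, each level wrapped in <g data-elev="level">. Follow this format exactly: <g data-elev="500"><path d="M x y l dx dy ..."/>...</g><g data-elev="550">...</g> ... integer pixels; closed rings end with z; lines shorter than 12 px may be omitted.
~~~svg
<g data-elev="700"><path d="M655 47l-71-30"/></g><g data-elev="800"><path d="M534 554l-9-3-6-4-5-7-3-6-1-9 2-7 4-8 5-7 18-10 21-6 20 1 9 3 6 4 4 7 0 10-5 10-10 12-13 10-13 6-13 4z"/><path d="M655 93l-23-4-23 1-20 6-16 9-9 10-8 12-20 50-11 20-15 19-16 13-17 7-20 3-22-1-21-5-33-15-15-10-14-11-11-12-8-12-3-10-2-11 4-20 14-24 16-18 37-35 11-13 6-14-1-11"/><path d="M105 17l-12 28-7 12-9 10-24 16-36 16"/></g><g data-elev="900"><path d="M655 593l-58 31-33 14-17 3-17 1-15-1-15-5-16-9-15-12-16-17-15-20-14-24-11-24-6-20-2-18 1-14 4-12 7-12 8-11 12-11 13-10 35-18 42-14 40-7 45-1 43 5"/><path d="M655 139l-13 1-12 3-11 6-10 8-17 22-32 64-18 27-12 13-13 10-13 7-16 4-30 3-34-3-36-7-90-24-34-6-37-3-70 0-55 2-40 5-45 11"/></g><g data-elev="1000"><path d="M448 655l-35-35-93-108-18-30-20-54-8-16-12-16-16-13-17-7-20-5-22-1-23 1-50 10-97 30"/><path d="M655 222l-8 10-4 16 4 15 8 9"/></g><g data-elev="1100"><path d="M390 655l-32-27-23-15-23-10-24-3-21 3-18 9-17 15-24 28"/></g>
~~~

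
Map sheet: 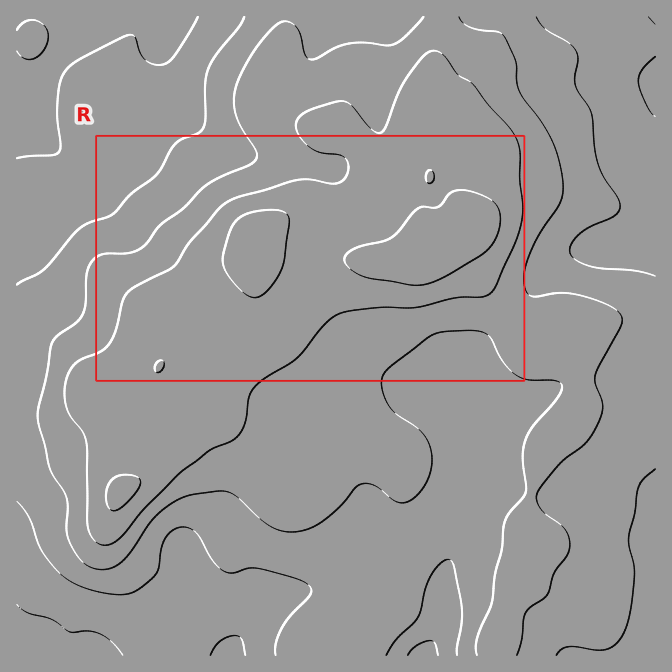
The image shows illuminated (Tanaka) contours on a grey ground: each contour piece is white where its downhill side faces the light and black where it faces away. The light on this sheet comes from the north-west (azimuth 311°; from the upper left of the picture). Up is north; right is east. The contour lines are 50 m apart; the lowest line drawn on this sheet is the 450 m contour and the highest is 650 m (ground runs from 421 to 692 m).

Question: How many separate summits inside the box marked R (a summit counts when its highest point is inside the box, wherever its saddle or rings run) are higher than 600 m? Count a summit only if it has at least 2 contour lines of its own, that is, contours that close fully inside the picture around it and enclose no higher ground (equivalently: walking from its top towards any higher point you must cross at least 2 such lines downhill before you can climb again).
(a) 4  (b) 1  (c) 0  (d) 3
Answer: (b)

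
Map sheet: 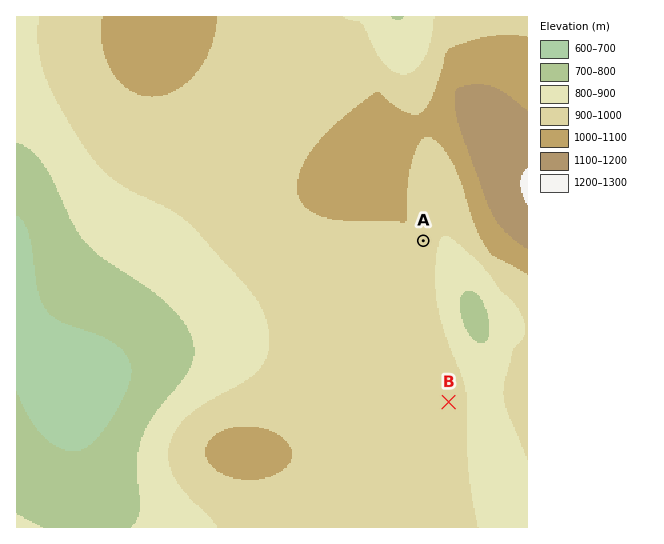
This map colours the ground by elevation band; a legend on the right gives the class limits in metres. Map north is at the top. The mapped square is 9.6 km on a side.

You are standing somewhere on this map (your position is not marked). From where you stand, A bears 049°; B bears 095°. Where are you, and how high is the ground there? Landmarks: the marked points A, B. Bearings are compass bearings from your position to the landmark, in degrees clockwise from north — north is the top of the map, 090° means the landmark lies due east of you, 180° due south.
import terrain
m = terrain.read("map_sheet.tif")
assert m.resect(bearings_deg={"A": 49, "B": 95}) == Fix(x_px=257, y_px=385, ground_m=920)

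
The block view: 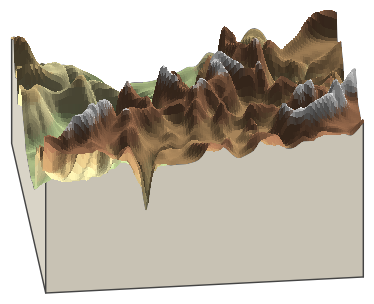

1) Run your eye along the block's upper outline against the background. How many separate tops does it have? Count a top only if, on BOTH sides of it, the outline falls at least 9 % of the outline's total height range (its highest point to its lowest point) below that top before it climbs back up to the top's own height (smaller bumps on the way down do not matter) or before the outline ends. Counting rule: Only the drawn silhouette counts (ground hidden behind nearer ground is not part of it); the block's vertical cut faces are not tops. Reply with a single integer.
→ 4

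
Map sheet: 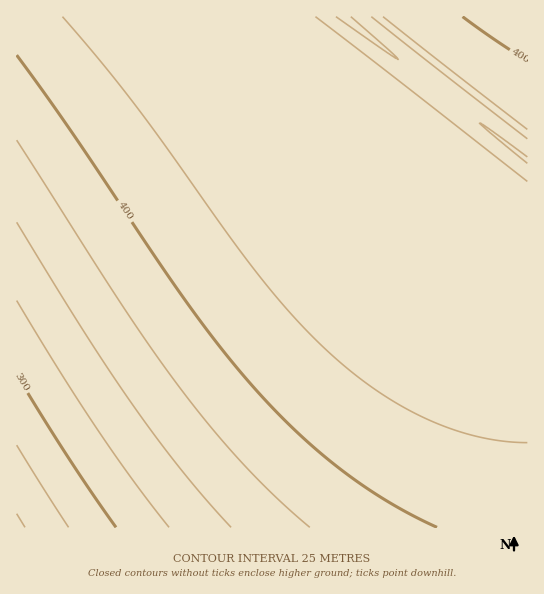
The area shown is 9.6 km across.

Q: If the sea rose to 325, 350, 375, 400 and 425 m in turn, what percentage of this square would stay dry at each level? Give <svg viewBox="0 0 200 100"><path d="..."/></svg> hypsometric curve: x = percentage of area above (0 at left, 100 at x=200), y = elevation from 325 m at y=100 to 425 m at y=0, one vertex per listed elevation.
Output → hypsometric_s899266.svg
<svg viewBox="0 0 200 100"><path d="M187 100l-10-25-16-25-26-25-46-25"/></svg>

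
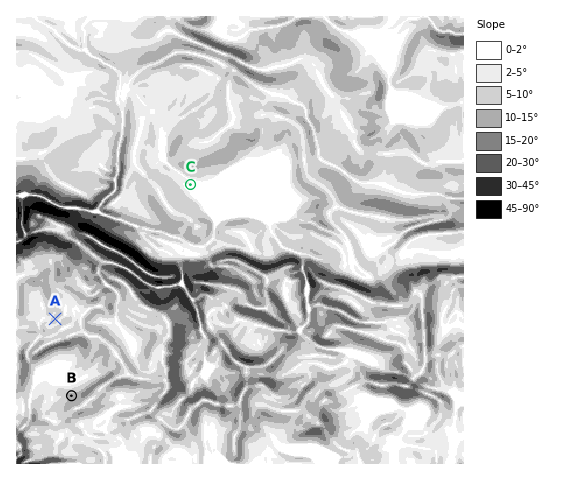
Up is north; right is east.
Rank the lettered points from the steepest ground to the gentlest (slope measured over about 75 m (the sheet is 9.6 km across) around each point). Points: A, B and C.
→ B A C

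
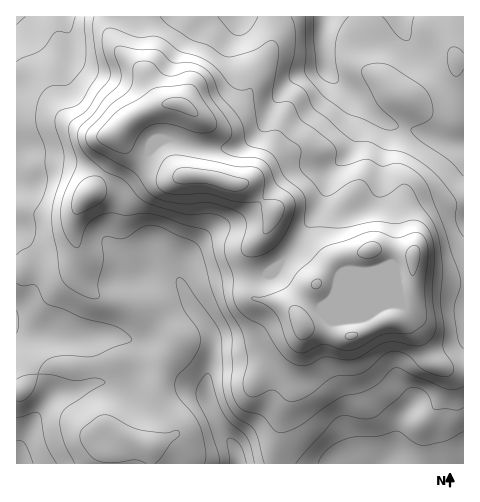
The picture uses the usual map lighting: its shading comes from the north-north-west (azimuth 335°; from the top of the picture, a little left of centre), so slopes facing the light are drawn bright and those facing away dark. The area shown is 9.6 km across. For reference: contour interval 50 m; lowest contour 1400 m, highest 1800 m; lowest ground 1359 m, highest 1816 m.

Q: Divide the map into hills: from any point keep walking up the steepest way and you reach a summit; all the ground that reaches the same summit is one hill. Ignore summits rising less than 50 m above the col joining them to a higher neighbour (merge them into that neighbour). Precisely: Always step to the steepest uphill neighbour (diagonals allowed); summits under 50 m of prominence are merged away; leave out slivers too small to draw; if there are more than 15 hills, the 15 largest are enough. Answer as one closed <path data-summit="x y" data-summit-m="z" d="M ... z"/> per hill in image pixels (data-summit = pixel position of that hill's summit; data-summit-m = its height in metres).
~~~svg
<path data-summit="188 175" data-summit-m="1816" d="M463 16l-137 0-3 16 2 35-21 6-14 9-14 17-12 26-8 11-21 12-36-1-20-6-15-1-15 12-6 13-21 22-3 7-4-9-19-15-30-7-30 0-20-6 1 307 221-1-4-17 32-34 6-14 0-17-5-10-5-5-9-4-31 0-7 2-6 5 3-32-3-9-20-27-3-10 8-5 19-6 28-5 26-1 21-18 30-46 7-15 7-27 21-22 9-30 0-8-7-10 21 18 14 8 73 19z"/><path data-summit="301 325" data-summit-m="1772" d="M363 105l-2 0 1 11-9 30-21 22-7 27-7 15-30 46-21 18-26 1-28 5-19 6-8 5 3 10 20 27 3 9-2 30 12-5 31 0 9 4 5 5 5 10 0 17-6 14-32 34 4 18 148 0 9-12 4-28 4-10 11-11-6-18 4-14 14-13 38-17 0-197-74-20-14-8z"/><path data-summit="182 105" data-summit-m="1810" d="M325 16l-308 0-1 139 20 8 30 0 30 7 19 15 4 9 3-7 21-22 6-13 15-12 9 0 36 8 30-1 21-15 16-33 17-20 11-6 21-6-2-20z"/>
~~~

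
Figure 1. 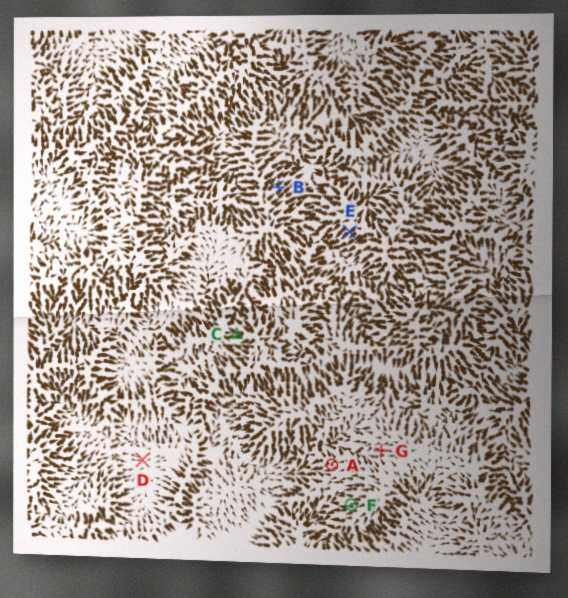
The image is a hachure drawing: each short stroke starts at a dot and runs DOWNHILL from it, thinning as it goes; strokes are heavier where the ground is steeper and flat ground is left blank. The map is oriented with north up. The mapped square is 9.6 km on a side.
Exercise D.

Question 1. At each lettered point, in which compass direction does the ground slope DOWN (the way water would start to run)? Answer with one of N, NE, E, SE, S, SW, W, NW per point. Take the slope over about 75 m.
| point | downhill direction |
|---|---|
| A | SW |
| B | NE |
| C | W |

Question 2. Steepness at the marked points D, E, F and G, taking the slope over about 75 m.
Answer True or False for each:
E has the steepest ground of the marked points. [True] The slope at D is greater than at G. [False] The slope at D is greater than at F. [False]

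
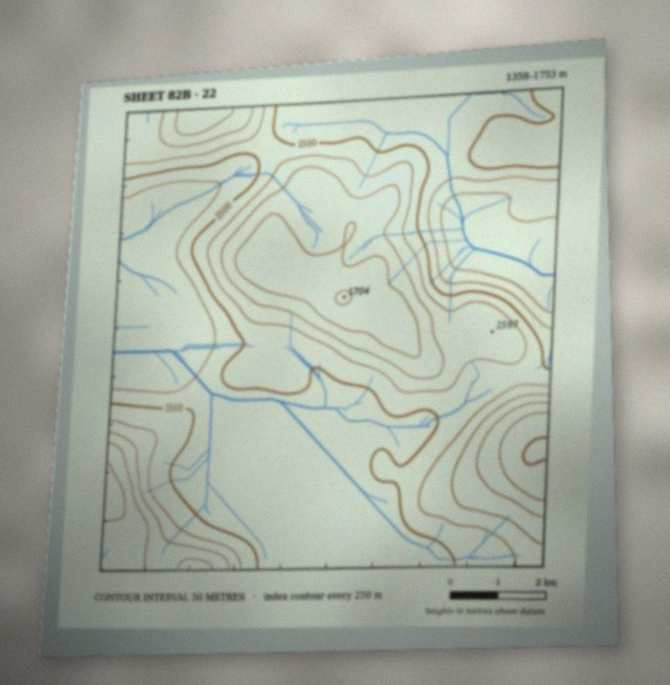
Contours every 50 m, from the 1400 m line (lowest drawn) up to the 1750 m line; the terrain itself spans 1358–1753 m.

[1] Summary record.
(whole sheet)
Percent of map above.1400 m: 96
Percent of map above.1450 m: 85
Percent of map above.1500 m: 54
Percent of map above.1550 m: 35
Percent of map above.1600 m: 22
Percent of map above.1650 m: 11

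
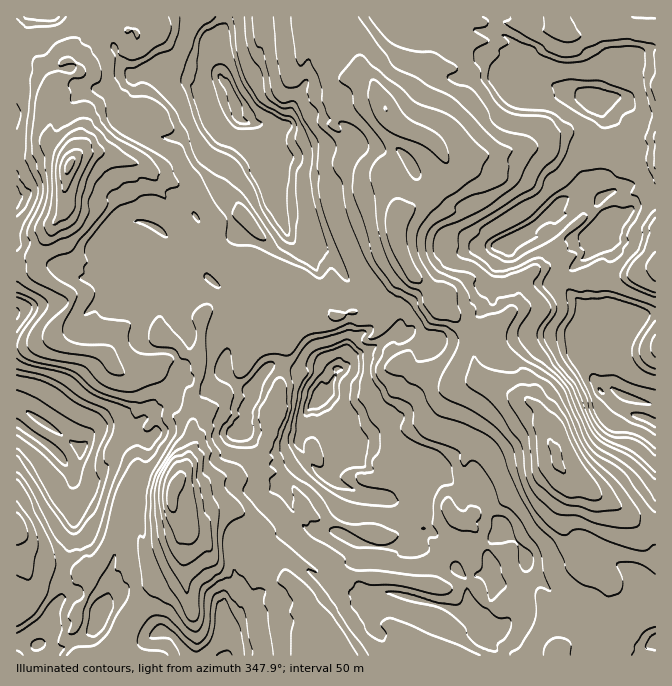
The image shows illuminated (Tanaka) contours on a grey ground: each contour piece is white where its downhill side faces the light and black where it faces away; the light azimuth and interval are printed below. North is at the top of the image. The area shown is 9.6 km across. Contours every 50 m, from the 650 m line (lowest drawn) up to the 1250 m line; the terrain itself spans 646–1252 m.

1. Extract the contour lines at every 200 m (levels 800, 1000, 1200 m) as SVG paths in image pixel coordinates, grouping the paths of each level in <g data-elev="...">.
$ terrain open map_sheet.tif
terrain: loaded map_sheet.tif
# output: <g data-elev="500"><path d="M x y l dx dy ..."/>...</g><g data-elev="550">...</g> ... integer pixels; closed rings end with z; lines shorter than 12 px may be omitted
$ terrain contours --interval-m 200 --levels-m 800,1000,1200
<g data-elev="800"><path d="M217 655l10-5 3 2 2 3"/><path d="M35 651l-4-4 1-5 6-3 6 1 1 4-1 3z"/><path d="M372 505l-25-4-23-14-21-19-8-11-7-13 0-7 10-45 4-10 6-9-2-8 3-8 8-7 15-4 13-6 5 0 13 12 0 18-3 12-2 16 7 10 5 12 8 8 2 5-1 17-7 12 1 8-3 3-12 0-2 2 0 3 2 4 4 3 30 7 6 8-1 3-5 3z"/><path d="M655 455l-18-15-8-2-17-2-7-3-6-7-8-13-4-15-8-16-18-27-5-20 1-7 11-16-2-19 3-4 11 3 7-1 23 0 45 16"/><path d="M17 369l25 6 16 7 24 16 25 12 6 10 0 12-9 20 1 10 3 3 1 3-8 29-6 15-17 20-6 2-7-6-48-72"/><path d="M655 321l-12 17-4 12 1 7 4 5 11 7"/><path d="M17 308l3 4-3 7"/><path d="M570 270l0-3 7-12-2-2-7-3-3-12 19-16 3-5-2-3-3 0-31 26-37 21-9 1-13-7-6-7 0-5 8-6 34-19 23-21 16-11 15-15 17-2 6 0 5 2 7 6 16 5 2 3-4 8 8 5 2 9-5 13-6 8-3 9 1 5-5 6-1 5-10 9-3 0-7-3-27 11z"/><path d="M602 127l-8-6-18-9-20-14-4-11 1-4 17-4 29 2 33 12 3 10-1 7-11 5-6 10-10 3z"/><path d="M232 17l6 38 5 18 5 10 12 19 22 13 10 2 5 8-1 15 6 12 1 6-7 15 0 17 2 27-3 23-1 3-6 0-4-3-15-18-8-14-7-21-15-25-9-6-18-9-11-14-6-13-8-25-6-12 1-8 15-42 7-8 6-3 6-5"/></g><g data-elev="1000"><path d="M358 655l-25-38-14-15-8-12-18-16-8-4-5 4-2 8 8 8 7 12-3 10 4 10-3 12 0 21"/><path d="M189 620l6 1 4-4 0-23 3-8 18-13 3-5 1-4-1-24 2-10 5-7 12-6 3-3-5-11-14-15-1-5 1-8-12-8-4-5 1-12-5-10-1-7-5-5-4-8-2-1-5 3-6 13-9 10-18 30-5 17-1 23 2 29 3 11 14 32 10 13z"/><path d="M17 545l8-4 3-6-4-13-7-9"/><path d="M655 512l-7-7-25-33-9-8-17-9-8-8-6-10-18-45-5-8-15-12-22-14-14-13-2-5 0-7 10-20 0-3-1-3-6-2-12 7-16 5-5 0-2-10-5-5-2-9-6-10-5-4-19-7-8-10-3-9-2-10 2-8 3-6 7-6 17-10 2-1 0-7 6-5 10-5 22-7 12-6 2-4 1-11-1-7 4-10-17-10-44-43-21-10-13-9-23-11-35-50"/><path d="M116 375l6 0 2-3-9-21-3-4-7-2-27-1-8-3-5-4-2-5 0-7 12-24 2-8-4-5-20-13-5-7-1-5 8-6 13-4 6-4 5-9 26-30 3-7-1-6 3-5 7-4 6-5 14-2 3-3 16 2 4-8-8-12-5-5-30-17-9-8-7-8-6-15-3-4-7-2-11 2-3-1 0-10-3-9 4-4 11-2 3-5-4-7-5-2-5-5-5-1-7 3-1 5 1 1 14-2 2 3-1 3-3 3-14-2-11 4-7 12-4 11-5 39 1 15 10 28 1 10-3 12-13 28 0 5 3 7-5 15 2 15 2 5 5 4 28 14 6 5 0 3-2 4-15 13-6 8-3 9 3 8 5 3 8 4 37 6 6 4 7 10z"/><path d="M291 17l5 43 4 6 7-6 3 0 8 15 4 15 0 10 8 20-2 5 6 5 4 2 3-2-2-7 1-1 10 1 12 9 6 10 0 8-10 11-3 7-3 20 23 74 19 25 23 11 2 10 9 14 19 4 7 6 4 5 1 5-2 6-17 32-2 8 2 5 7 6 21 10 17 10 12 9 12 14 5 8 4 23 10 25 11 17 9 10 9 7 8 3 9-5 10 0 28 13 28 8 7-1 8-5"/></g><g data-elev="1200"><path d="M172 512l3 0 1-2 3-14 6-14 1-7-4-3-3 0-5 5-6 10-1 16 2 5z"/><path d="M560 472l4 1 1-1-5-24-1-3-9-6-1 1-1 3 5 22 2 4z"/><path d="M63 192l4-2 13-27 2-10-2-3-5-1-7 3-3 3-4 7-1 10z"/></g>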